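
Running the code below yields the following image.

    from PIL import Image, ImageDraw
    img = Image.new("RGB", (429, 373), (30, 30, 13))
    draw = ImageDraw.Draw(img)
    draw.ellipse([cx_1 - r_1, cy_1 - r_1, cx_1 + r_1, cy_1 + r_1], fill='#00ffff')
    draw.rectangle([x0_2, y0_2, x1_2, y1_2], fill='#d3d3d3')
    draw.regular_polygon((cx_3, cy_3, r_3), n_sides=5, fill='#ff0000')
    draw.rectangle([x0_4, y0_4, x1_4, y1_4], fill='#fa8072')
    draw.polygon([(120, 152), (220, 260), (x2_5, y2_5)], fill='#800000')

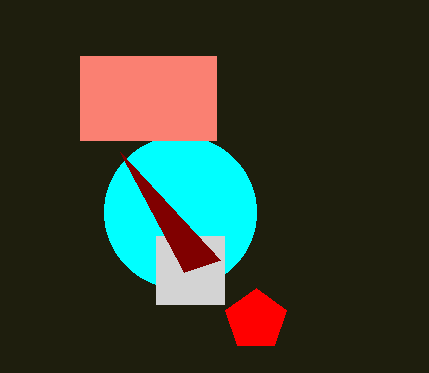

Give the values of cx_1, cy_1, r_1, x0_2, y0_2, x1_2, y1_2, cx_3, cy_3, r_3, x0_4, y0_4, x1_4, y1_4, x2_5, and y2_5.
cx_1 = 180; cy_1 = 212; r_1 = 76; x0_2 = 156; y0_2 = 236; x1_2 = 224; y1_2 = 304; cx_3 = 256; cy_3 = 320; r_3 = 32; x0_4 = 80; y0_4 = 56; x1_4 = 216; y1_4 = 140; x2_5 = 184; y2_5 = 272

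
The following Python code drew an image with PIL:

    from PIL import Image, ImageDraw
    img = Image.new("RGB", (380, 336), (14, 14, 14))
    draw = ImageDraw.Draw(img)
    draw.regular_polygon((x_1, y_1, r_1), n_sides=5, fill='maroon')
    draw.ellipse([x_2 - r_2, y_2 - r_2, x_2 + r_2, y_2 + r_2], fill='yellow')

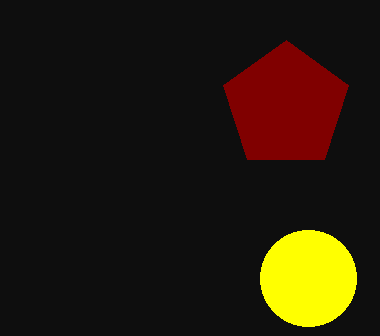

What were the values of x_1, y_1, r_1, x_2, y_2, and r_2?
x_1 = 286; y_1 = 106; r_1 = 66; x_2 = 308; y_2 = 278; r_2 = 48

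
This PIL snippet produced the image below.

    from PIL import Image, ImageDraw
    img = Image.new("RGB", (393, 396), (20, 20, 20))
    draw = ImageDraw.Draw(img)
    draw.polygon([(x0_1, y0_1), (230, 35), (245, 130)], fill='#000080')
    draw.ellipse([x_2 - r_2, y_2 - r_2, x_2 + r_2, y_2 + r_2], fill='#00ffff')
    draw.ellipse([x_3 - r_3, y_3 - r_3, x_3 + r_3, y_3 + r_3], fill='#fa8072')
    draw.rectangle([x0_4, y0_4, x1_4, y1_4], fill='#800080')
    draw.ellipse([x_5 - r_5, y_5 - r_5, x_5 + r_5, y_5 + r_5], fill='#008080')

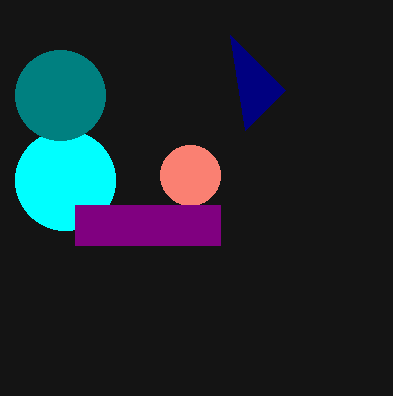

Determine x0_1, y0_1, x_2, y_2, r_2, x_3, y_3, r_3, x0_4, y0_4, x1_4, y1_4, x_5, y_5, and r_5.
x0_1 = 285
y0_1 = 90
x_2 = 65
y_2 = 180
r_2 = 50
x_3 = 190
y_3 = 175
r_3 = 30
x0_4 = 75
y0_4 = 205
x1_4 = 220
y1_4 = 245
x_5 = 60
y_5 = 95
r_5 = 45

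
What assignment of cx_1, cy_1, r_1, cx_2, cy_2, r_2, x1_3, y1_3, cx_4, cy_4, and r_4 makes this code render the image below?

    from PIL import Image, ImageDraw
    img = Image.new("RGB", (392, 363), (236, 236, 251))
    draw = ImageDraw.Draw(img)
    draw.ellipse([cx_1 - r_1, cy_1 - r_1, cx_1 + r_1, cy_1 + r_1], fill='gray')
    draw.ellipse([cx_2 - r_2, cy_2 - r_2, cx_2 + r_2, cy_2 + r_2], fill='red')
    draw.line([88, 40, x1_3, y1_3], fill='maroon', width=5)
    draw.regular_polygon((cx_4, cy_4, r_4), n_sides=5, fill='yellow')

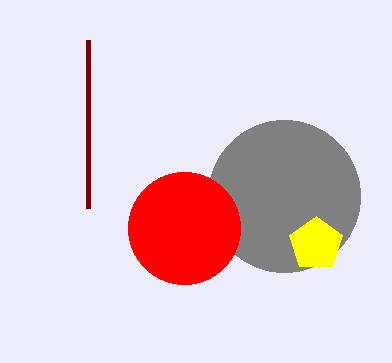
cx_1 = 284; cy_1 = 196; r_1 = 76; cx_2 = 184; cy_2 = 228; r_2 = 56; x1_3 = 88; y1_3 = 208; cx_4 = 316; cy_4 = 244; r_4 = 28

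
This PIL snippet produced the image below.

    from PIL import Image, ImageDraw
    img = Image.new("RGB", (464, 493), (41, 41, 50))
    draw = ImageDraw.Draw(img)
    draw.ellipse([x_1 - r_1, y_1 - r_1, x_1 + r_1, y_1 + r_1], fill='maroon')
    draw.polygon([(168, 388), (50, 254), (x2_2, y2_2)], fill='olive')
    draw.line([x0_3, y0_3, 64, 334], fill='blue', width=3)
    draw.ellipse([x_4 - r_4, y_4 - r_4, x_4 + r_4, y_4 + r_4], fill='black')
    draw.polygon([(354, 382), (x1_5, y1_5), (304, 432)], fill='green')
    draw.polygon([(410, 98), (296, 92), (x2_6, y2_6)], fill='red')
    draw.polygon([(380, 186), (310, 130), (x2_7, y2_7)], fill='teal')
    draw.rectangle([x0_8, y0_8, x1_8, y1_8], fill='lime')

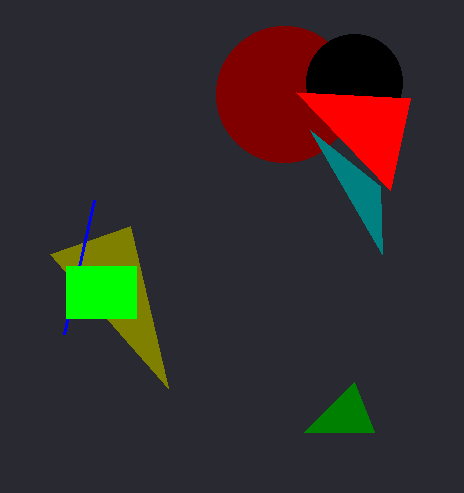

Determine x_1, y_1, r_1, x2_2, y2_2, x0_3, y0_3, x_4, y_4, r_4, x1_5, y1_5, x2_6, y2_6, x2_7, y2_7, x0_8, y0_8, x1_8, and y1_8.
x_1 = 284
y_1 = 94
r_1 = 68
x2_2 = 130
y2_2 = 226
x0_3 = 94
y0_3 = 200
x_4 = 354
y_4 = 82
r_4 = 48
x1_5 = 374
y1_5 = 432
x2_6 = 390
y2_6 = 190
x2_7 = 382
y2_7 = 254
x0_8 = 66
y0_8 = 266
x1_8 = 136
y1_8 = 318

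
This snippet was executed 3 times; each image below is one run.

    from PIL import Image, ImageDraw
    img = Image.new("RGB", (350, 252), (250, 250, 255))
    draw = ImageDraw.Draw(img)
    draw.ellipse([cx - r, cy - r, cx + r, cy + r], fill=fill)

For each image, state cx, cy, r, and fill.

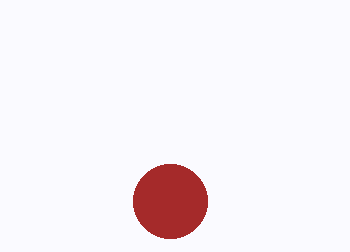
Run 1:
cx = 170, cy = 201, r = 37, fill = 'brown'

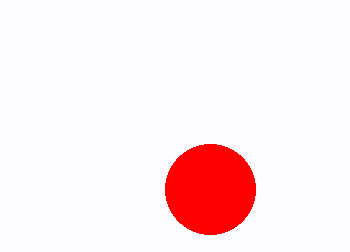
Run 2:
cx = 210
cy = 189
r = 45
fill = 'red'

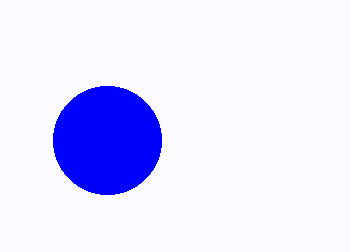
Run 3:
cx = 107
cy = 140
r = 54
fill = 'blue'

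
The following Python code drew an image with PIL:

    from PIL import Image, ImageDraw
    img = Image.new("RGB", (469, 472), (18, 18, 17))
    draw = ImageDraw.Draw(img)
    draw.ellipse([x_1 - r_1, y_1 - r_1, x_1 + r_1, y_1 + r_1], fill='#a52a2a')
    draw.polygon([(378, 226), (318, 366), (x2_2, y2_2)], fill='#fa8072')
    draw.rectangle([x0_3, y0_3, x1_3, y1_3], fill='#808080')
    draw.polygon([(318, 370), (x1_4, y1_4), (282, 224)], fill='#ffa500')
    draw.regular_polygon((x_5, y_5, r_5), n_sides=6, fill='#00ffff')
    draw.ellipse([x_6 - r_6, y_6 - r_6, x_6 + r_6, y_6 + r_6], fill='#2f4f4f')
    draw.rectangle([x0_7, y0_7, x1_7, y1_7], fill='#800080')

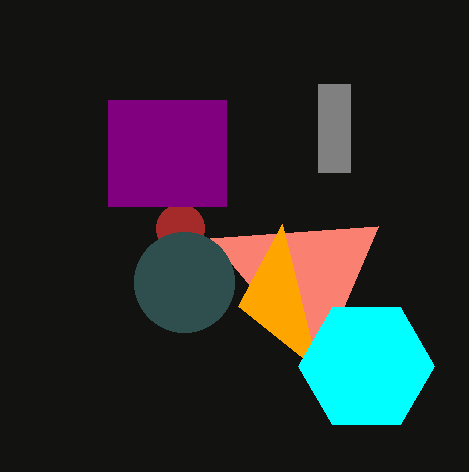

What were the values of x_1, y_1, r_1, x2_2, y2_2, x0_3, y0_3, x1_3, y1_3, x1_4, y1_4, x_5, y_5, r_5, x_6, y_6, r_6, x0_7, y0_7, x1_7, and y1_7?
x_1 = 180; y_1 = 228; r_1 = 24; x2_2 = 210; y2_2 = 238; x0_3 = 318; y0_3 = 84; x1_3 = 350; y1_3 = 172; x1_4 = 238; y1_4 = 306; x_5 = 366; y_5 = 366; r_5 = 68; x_6 = 184; y_6 = 282; r_6 = 50; x0_7 = 108; y0_7 = 100; x1_7 = 226; y1_7 = 206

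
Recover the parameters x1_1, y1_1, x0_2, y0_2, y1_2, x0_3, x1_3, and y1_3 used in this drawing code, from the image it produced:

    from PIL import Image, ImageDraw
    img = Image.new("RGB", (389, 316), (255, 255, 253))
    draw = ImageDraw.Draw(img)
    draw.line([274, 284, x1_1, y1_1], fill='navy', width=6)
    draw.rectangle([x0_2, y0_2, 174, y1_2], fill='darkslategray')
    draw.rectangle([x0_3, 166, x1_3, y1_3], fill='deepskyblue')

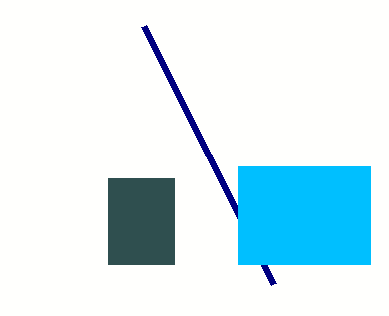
x1_1 = 144, y1_1 = 26, x0_2 = 108, y0_2 = 178, y1_2 = 264, x0_3 = 238, x1_3 = 370, y1_3 = 264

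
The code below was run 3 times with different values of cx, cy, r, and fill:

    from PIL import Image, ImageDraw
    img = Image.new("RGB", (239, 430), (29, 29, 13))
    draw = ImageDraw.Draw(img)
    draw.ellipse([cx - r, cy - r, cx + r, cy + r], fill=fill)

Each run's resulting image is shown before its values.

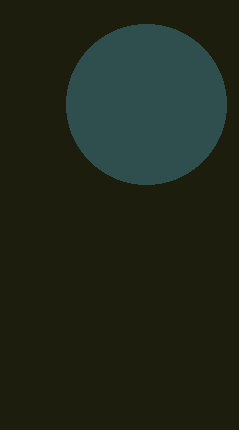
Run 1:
cx = 146; cy = 104; r = 80; fill = 'darkslategray'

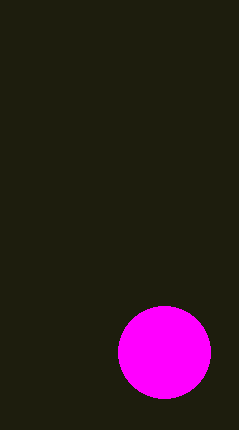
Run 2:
cx = 164
cy = 352
r = 46
fill = 'magenta'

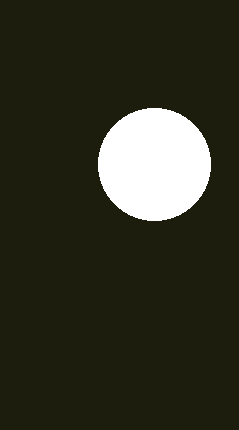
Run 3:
cx = 154; cy = 164; r = 56; fill = 'white'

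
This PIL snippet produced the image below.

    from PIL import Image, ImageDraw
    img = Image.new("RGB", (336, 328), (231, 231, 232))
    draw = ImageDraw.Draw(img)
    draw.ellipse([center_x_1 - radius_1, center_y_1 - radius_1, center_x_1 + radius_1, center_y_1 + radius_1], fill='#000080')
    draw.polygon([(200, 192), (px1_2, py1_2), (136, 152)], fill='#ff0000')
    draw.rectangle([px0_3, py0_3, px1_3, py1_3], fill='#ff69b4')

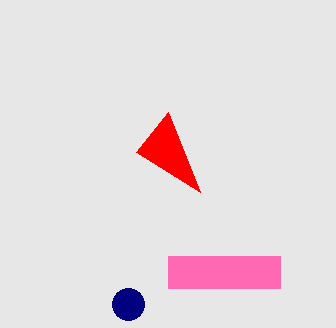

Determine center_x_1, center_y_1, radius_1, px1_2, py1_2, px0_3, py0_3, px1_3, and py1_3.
center_x_1 = 128
center_y_1 = 304
radius_1 = 16
px1_2 = 168
py1_2 = 112
px0_3 = 168
py0_3 = 256
px1_3 = 280
py1_3 = 288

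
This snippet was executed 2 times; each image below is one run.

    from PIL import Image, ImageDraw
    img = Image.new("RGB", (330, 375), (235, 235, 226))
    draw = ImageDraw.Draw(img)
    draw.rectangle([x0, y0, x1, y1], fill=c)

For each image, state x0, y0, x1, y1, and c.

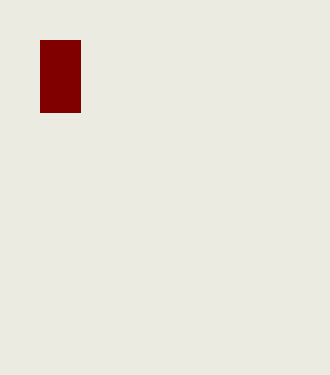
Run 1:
x0 = 40; y0 = 40; x1 = 80; y1 = 112; c = 'maroon'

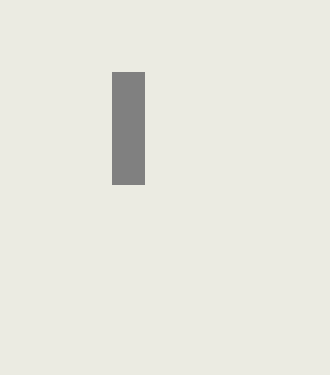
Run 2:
x0 = 112
y0 = 72
x1 = 144
y1 = 184
c = 'gray'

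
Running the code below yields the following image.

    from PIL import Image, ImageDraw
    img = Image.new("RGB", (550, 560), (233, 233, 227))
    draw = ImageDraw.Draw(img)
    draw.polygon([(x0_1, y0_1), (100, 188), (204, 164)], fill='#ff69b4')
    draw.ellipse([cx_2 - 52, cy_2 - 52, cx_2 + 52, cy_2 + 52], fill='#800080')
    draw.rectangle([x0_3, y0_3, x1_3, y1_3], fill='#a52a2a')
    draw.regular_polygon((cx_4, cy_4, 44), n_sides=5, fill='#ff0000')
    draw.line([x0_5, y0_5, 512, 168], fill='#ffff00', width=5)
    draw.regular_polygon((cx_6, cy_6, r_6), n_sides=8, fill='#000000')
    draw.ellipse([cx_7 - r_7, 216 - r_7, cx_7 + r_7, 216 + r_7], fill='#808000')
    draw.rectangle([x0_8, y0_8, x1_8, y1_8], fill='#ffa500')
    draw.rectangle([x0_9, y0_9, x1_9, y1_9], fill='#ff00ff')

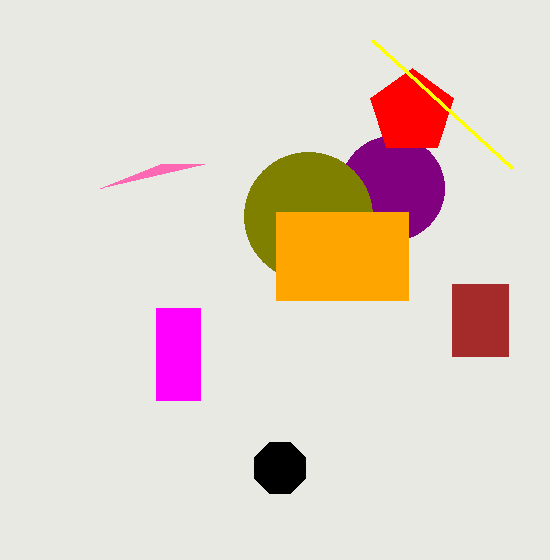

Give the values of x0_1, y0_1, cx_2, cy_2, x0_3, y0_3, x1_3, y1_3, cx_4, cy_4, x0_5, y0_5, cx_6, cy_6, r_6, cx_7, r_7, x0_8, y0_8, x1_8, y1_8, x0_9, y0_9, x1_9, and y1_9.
x0_1 = 160; y0_1 = 164; cx_2 = 392; cy_2 = 188; x0_3 = 452; y0_3 = 284; x1_3 = 508; y1_3 = 356; cx_4 = 412; cy_4 = 112; x0_5 = 372; y0_5 = 40; cx_6 = 280; cy_6 = 468; r_6 = 28; cx_7 = 308; r_7 = 64; x0_8 = 276; y0_8 = 212; x1_8 = 408; y1_8 = 300; x0_9 = 156; y0_9 = 308; x1_9 = 200; y1_9 = 400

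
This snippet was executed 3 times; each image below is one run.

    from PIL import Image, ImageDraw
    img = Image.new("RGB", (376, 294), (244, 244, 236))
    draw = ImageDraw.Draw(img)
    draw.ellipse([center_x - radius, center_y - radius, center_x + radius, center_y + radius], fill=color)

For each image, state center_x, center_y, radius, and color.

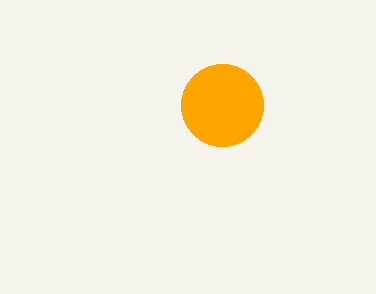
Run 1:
center_x = 222; center_y = 105; radius = 41; color = 'orange'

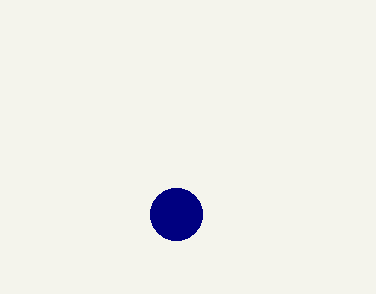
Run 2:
center_x = 176
center_y = 214
radius = 26
color = 'navy'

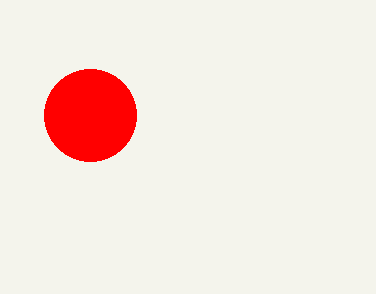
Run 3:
center_x = 90; center_y = 115; radius = 46; color = 'red'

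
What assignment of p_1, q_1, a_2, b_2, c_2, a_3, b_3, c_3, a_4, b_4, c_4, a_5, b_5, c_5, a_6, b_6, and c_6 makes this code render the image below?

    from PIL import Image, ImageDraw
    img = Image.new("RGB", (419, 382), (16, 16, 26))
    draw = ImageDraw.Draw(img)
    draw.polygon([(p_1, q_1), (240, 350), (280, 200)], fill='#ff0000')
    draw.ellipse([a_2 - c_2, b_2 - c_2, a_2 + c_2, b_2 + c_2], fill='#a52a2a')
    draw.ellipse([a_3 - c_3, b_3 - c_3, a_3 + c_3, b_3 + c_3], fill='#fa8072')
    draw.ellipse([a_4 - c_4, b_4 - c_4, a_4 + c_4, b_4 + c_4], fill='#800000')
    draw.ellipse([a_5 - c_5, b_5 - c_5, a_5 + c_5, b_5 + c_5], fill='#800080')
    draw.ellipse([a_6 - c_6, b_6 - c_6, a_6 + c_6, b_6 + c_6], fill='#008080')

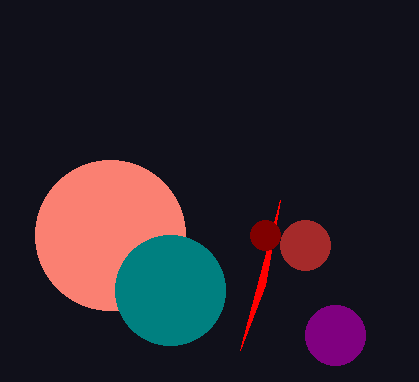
p_1 = 265; q_1 = 285; a_2 = 305; b_2 = 245; c_2 = 25; a_3 = 110; b_3 = 235; c_3 = 75; a_4 = 265; b_4 = 235; c_4 = 15; a_5 = 335; b_5 = 335; c_5 = 30; a_6 = 170; b_6 = 290; c_6 = 55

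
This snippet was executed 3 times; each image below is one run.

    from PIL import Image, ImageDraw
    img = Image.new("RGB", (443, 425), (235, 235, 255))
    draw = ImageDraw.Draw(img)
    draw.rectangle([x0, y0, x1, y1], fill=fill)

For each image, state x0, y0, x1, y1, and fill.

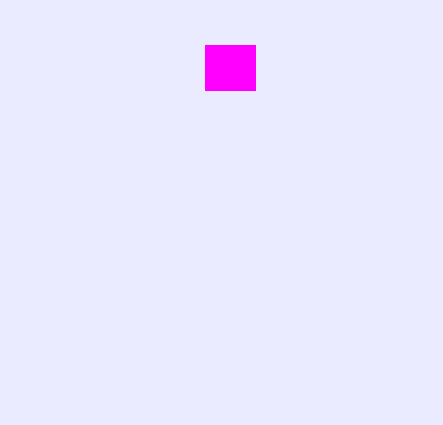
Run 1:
x0 = 205
y0 = 45
x1 = 255
y1 = 90
fill = 'magenta'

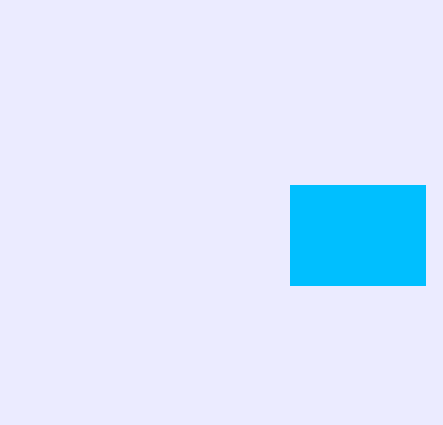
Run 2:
x0 = 290; y0 = 185; x1 = 425; y1 = 285; fill = 'deepskyblue'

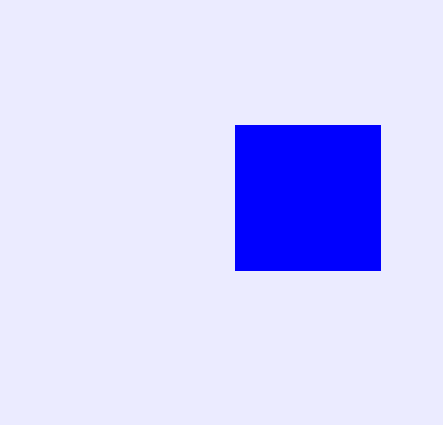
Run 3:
x0 = 235
y0 = 125
x1 = 380
y1 = 270
fill = 'blue'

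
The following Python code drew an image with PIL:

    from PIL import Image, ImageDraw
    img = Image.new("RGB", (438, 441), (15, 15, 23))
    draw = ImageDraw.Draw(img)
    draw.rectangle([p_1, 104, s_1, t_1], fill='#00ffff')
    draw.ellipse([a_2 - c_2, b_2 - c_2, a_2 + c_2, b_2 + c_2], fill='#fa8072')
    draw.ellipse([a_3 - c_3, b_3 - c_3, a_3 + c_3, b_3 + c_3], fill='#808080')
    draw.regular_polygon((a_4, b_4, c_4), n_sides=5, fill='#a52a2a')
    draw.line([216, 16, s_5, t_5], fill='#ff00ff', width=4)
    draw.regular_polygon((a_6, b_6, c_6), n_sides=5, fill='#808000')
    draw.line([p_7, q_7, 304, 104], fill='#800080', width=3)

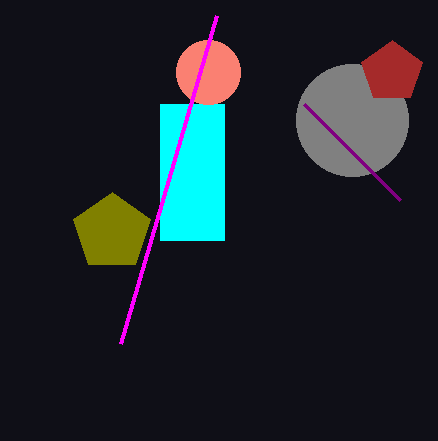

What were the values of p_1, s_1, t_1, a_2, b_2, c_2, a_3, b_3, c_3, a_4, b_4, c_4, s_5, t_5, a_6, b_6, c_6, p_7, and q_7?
p_1 = 160
s_1 = 224
t_1 = 240
a_2 = 208
b_2 = 72
c_2 = 32
a_3 = 352
b_3 = 120
c_3 = 56
a_4 = 392
b_4 = 72
c_4 = 32
s_5 = 120
t_5 = 344
a_6 = 112
b_6 = 232
c_6 = 40
p_7 = 400
q_7 = 200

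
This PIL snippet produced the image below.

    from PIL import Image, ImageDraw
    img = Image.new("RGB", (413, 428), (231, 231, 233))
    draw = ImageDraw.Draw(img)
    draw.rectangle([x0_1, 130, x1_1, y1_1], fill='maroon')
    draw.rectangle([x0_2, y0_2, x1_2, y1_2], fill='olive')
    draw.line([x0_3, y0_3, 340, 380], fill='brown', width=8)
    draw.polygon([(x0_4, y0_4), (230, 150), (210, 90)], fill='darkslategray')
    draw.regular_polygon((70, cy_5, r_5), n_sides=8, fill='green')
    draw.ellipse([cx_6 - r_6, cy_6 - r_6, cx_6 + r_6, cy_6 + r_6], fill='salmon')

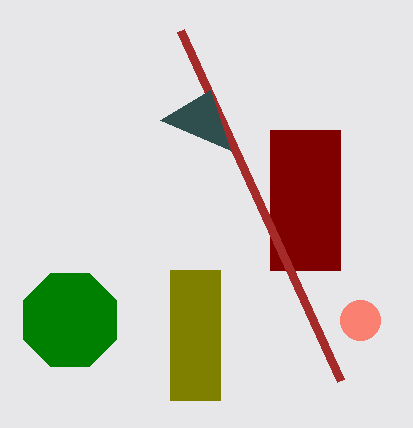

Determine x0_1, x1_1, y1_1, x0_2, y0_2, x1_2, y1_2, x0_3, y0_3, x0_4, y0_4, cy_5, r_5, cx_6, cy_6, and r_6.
x0_1 = 270
x1_1 = 340
y1_1 = 270
x0_2 = 170
y0_2 = 270
x1_2 = 220
y1_2 = 400
x0_3 = 180
y0_3 = 30
x0_4 = 160
y0_4 = 120
cy_5 = 320
r_5 = 50
cx_6 = 360
cy_6 = 320
r_6 = 20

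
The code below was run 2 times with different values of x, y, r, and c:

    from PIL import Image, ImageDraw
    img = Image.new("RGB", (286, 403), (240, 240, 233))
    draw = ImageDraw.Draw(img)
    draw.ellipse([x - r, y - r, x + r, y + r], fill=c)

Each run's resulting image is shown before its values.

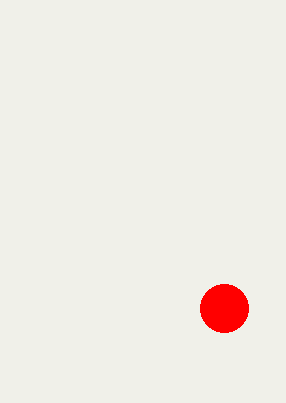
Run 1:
x = 224; y = 308; r = 24; c = 'red'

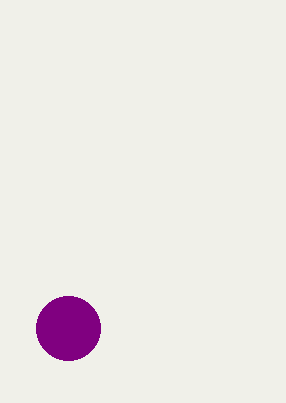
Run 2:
x = 68
y = 328
r = 32
c = 'purple'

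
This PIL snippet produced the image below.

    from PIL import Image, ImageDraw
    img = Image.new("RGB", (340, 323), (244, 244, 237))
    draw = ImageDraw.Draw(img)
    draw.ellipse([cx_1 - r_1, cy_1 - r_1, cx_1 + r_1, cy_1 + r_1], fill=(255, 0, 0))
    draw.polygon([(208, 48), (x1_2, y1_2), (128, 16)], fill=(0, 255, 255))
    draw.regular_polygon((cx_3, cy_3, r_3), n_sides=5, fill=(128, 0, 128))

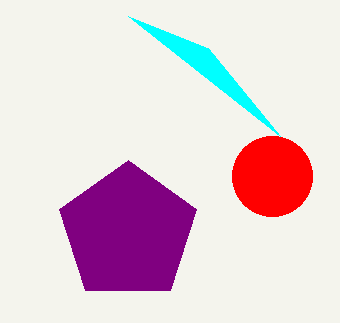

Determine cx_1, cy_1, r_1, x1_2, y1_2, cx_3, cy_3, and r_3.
cx_1 = 272, cy_1 = 176, r_1 = 40, x1_2 = 280, y1_2 = 136, cx_3 = 128, cy_3 = 232, r_3 = 72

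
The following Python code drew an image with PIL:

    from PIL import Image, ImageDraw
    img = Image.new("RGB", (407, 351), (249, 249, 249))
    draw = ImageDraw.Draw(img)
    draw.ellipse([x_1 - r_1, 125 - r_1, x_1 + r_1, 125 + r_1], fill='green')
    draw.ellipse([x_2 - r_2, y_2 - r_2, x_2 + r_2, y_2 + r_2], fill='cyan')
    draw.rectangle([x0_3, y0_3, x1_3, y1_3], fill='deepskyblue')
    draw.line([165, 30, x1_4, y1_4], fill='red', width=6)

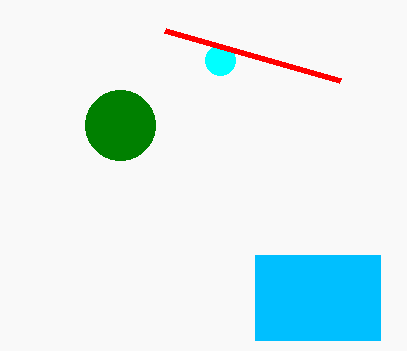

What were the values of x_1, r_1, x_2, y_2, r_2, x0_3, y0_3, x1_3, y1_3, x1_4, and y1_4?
x_1 = 120; r_1 = 35; x_2 = 220; y_2 = 60; r_2 = 15; x0_3 = 255; y0_3 = 255; x1_3 = 380; y1_3 = 340; x1_4 = 340; y1_4 = 80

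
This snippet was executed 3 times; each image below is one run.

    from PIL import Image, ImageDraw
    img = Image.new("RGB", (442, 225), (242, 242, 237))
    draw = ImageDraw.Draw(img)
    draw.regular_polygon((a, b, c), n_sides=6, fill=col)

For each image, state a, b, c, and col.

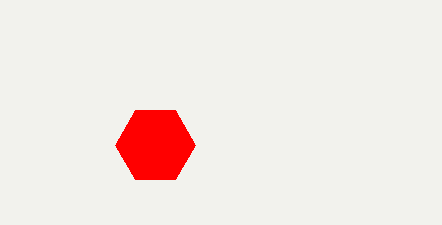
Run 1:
a = 155, b = 145, c = 40, col = 'red'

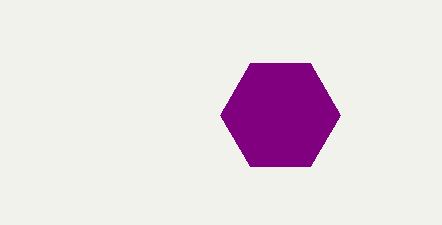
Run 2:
a = 280; b = 115; c = 60; col = 'purple'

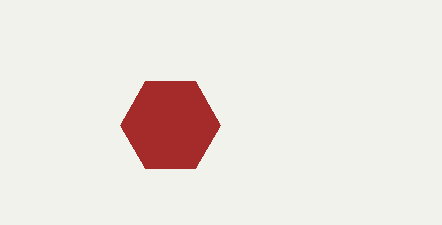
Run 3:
a = 170, b = 125, c = 50, col = 'brown'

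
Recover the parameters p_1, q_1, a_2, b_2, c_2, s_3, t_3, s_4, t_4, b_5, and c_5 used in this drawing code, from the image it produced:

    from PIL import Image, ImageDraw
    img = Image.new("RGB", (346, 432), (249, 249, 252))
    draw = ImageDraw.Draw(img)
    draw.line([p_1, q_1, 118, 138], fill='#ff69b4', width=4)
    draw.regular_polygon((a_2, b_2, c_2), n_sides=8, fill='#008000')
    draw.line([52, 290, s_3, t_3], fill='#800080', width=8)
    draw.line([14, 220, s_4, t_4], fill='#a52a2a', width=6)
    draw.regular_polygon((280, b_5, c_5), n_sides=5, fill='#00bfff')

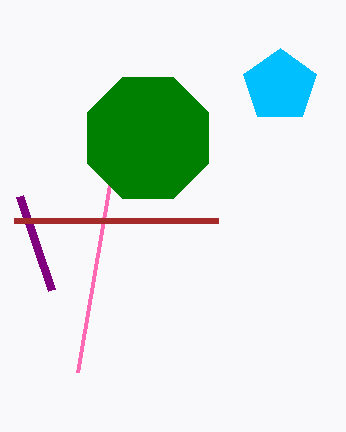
p_1 = 78
q_1 = 372
a_2 = 148
b_2 = 138
c_2 = 66
s_3 = 20
t_3 = 196
s_4 = 218
t_4 = 220
b_5 = 86
c_5 = 38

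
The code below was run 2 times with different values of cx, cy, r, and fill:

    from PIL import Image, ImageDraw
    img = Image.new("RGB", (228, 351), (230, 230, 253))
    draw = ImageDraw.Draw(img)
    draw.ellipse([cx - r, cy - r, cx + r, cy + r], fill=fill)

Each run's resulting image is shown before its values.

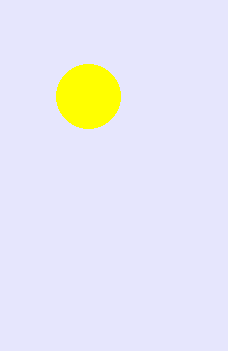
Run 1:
cx = 88
cy = 96
r = 32
fill = 'yellow'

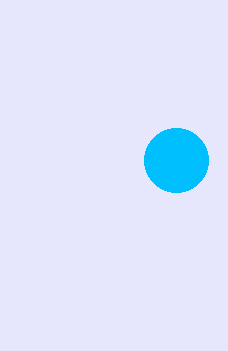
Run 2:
cx = 176, cy = 160, r = 32, fill = 'deepskyblue'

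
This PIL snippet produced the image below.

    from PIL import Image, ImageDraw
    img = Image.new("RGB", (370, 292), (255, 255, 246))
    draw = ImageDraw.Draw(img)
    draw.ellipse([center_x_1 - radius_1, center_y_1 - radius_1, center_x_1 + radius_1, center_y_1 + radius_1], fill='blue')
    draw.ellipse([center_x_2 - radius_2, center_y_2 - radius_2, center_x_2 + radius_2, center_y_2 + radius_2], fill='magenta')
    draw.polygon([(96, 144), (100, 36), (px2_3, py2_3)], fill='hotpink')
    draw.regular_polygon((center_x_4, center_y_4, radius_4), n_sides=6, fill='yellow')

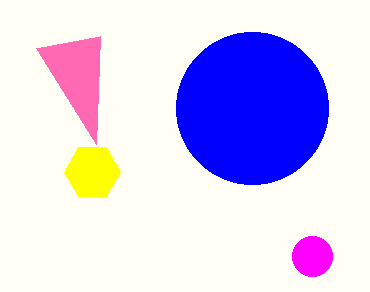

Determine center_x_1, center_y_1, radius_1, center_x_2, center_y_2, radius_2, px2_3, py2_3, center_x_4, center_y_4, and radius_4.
center_x_1 = 252, center_y_1 = 108, radius_1 = 76, center_x_2 = 312, center_y_2 = 256, radius_2 = 20, px2_3 = 36, py2_3 = 48, center_x_4 = 92, center_y_4 = 172, radius_4 = 28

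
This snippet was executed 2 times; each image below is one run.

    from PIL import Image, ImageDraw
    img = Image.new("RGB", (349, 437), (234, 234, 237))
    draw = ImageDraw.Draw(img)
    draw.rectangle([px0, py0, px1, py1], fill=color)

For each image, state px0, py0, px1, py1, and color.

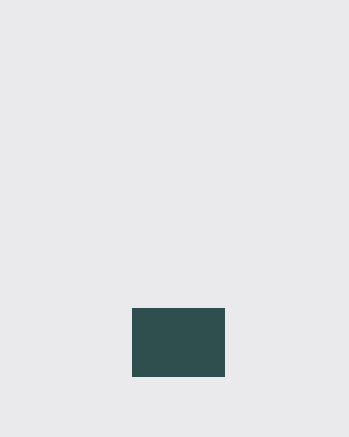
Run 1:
px0 = 132; py0 = 308; px1 = 224; py1 = 376; color = 'darkslategray'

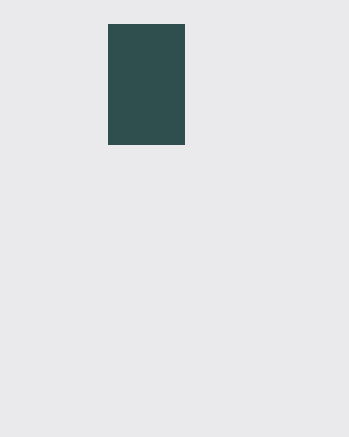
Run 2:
px0 = 108; py0 = 24; px1 = 184; py1 = 144; color = 'darkslategray'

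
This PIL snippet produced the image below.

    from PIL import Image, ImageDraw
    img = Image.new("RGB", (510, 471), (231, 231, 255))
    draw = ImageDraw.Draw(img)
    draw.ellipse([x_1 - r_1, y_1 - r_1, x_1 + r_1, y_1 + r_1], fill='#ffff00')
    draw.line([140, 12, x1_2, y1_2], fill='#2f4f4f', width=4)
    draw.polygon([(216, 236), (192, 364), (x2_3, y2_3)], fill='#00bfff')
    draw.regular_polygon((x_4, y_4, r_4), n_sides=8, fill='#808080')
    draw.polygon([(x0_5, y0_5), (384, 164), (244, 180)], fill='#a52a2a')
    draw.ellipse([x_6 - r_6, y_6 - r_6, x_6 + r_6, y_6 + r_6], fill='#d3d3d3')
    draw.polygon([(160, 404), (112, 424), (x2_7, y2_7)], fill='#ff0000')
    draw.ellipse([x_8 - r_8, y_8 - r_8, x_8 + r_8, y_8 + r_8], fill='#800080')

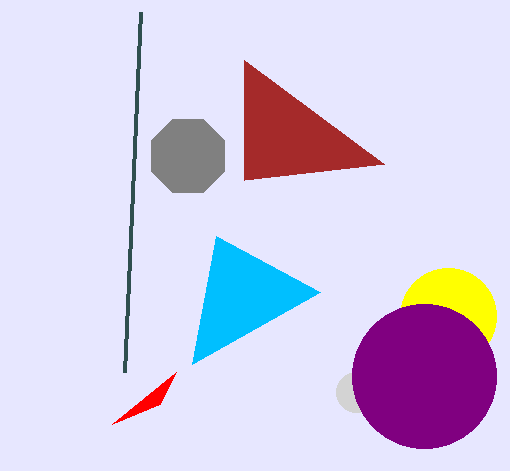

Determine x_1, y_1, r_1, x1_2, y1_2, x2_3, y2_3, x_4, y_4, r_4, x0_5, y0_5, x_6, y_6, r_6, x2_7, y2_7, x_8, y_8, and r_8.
x_1 = 448
y_1 = 316
r_1 = 48
x1_2 = 124
y1_2 = 372
x2_3 = 320
y2_3 = 292
x_4 = 188
y_4 = 156
r_4 = 40
x0_5 = 244
y0_5 = 60
x_6 = 356
y_6 = 392
r_6 = 20
x2_7 = 176
y2_7 = 372
x_8 = 424
y_8 = 376
r_8 = 72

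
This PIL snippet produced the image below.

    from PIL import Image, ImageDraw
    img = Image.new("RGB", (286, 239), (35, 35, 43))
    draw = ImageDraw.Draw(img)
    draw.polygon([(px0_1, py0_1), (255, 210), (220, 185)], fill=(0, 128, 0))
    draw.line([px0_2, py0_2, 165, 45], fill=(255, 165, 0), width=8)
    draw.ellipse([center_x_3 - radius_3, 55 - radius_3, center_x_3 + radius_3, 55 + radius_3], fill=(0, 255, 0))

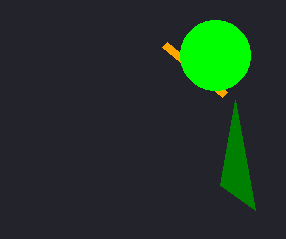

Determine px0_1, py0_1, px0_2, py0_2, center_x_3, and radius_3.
px0_1 = 235
py0_1 = 100
px0_2 = 225
py0_2 = 95
center_x_3 = 215
radius_3 = 35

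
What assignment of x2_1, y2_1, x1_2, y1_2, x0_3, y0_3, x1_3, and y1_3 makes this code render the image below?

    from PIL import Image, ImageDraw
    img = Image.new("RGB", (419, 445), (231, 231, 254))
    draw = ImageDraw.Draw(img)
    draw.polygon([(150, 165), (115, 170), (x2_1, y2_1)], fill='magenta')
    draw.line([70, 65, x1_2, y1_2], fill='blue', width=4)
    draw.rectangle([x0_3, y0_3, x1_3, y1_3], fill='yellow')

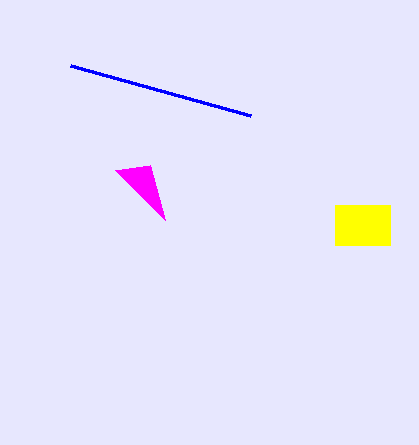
x2_1 = 165, y2_1 = 220, x1_2 = 250, y1_2 = 115, x0_3 = 335, y0_3 = 205, x1_3 = 390, y1_3 = 245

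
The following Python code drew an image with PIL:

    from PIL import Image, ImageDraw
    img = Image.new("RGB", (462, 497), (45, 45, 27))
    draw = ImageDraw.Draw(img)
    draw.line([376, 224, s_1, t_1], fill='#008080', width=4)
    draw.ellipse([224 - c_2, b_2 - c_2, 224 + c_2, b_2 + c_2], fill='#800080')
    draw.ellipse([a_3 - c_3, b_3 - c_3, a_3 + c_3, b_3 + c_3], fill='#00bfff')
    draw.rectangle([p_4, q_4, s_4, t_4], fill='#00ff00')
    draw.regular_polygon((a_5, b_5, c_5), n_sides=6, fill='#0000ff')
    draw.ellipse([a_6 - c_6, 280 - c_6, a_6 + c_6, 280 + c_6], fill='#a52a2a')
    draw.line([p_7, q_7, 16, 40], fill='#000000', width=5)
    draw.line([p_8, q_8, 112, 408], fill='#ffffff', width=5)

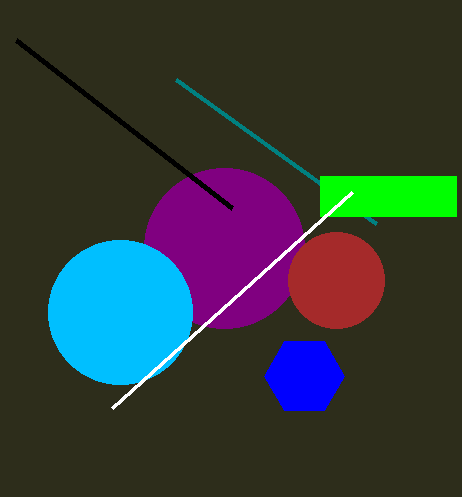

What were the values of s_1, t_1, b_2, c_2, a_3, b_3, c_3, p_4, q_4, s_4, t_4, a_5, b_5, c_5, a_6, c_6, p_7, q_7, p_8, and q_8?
s_1 = 176
t_1 = 80
b_2 = 248
c_2 = 80
a_3 = 120
b_3 = 312
c_3 = 72
p_4 = 320
q_4 = 176
s_4 = 456
t_4 = 216
a_5 = 304
b_5 = 376
c_5 = 40
a_6 = 336
c_6 = 48
p_7 = 232
q_7 = 208
p_8 = 352
q_8 = 192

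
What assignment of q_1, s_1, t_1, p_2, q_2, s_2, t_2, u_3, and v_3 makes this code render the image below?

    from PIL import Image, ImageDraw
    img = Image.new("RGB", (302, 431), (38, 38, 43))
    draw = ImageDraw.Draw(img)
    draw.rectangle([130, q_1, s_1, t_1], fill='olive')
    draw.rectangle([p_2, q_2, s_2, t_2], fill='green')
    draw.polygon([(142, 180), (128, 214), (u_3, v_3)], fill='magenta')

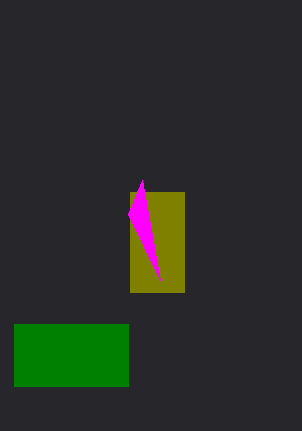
q_1 = 192, s_1 = 184, t_1 = 292, p_2 = 14, q_2 = 324, s_2 = 128, t_2 = 386, u_3 = 160, v_3 = 280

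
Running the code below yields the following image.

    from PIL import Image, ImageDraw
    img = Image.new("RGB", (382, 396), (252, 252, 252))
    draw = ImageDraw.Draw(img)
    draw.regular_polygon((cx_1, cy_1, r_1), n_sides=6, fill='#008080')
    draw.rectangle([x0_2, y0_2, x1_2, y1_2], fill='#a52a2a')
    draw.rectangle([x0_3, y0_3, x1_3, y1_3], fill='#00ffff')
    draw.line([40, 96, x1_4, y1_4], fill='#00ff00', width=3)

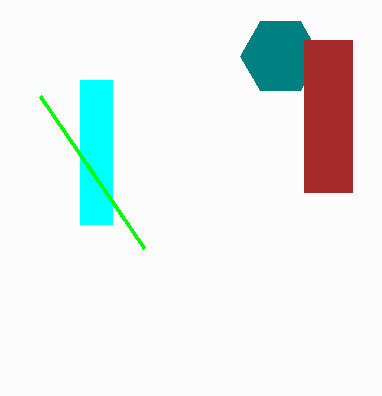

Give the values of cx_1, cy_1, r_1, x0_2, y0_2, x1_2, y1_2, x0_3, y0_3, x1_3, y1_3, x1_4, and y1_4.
cx_1 = 280, cy_1 = 56, r_1 = 40, x0_2 = 304, y0_2 = 40, x1_2 = 352, y1_2 = 192, x0_3 = 80, y0_3 = 80, x1_3 = 112, y1_3 = 224, x1_4 = 144, y1_4 = 248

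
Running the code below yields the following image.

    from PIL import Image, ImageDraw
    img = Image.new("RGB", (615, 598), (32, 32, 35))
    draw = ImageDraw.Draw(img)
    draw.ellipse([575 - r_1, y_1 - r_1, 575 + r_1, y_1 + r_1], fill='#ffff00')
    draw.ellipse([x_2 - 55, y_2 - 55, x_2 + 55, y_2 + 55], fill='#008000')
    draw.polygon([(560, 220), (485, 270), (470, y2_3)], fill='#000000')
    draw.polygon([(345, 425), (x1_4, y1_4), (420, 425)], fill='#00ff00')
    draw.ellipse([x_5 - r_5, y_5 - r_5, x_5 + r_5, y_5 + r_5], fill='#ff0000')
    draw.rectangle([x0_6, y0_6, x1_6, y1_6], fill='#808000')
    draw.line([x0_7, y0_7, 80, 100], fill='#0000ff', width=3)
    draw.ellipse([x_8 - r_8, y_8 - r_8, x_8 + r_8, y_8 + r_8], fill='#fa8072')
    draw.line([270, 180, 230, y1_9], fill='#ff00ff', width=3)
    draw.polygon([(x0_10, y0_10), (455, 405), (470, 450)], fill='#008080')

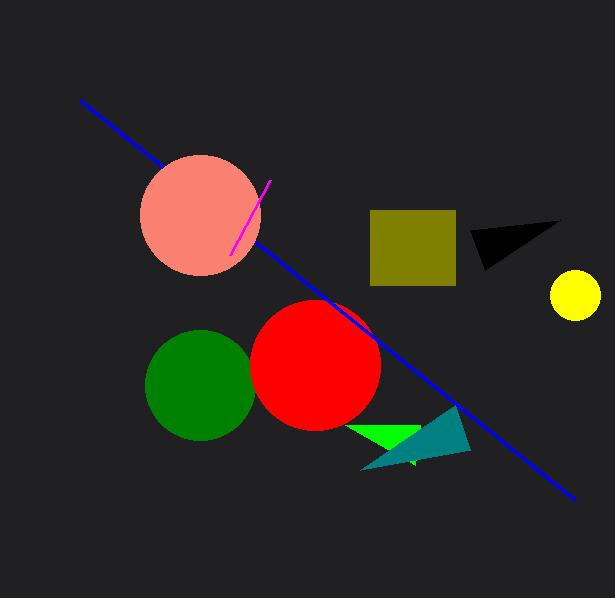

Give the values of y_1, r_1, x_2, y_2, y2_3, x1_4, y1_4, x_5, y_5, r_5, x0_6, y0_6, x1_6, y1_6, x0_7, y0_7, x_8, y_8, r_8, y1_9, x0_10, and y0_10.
y_1 = 295, r_1 = 25, x_2 = 200, y_2 = 385, y2_3 = 230, x1_4 = 415, y1_4 = 465, x_5 = 315, y_5 = 365, r_5 = 65, x0_6 = 370, y0_6 = 210, x1_6 = 455, y1_6 = 285, x0_7 = 575, y0_7 = 500, x_8 = 200, y_8 = 215, r_8 = 60, y1_9 = 255, x0_10 = 360, y0_10 = 470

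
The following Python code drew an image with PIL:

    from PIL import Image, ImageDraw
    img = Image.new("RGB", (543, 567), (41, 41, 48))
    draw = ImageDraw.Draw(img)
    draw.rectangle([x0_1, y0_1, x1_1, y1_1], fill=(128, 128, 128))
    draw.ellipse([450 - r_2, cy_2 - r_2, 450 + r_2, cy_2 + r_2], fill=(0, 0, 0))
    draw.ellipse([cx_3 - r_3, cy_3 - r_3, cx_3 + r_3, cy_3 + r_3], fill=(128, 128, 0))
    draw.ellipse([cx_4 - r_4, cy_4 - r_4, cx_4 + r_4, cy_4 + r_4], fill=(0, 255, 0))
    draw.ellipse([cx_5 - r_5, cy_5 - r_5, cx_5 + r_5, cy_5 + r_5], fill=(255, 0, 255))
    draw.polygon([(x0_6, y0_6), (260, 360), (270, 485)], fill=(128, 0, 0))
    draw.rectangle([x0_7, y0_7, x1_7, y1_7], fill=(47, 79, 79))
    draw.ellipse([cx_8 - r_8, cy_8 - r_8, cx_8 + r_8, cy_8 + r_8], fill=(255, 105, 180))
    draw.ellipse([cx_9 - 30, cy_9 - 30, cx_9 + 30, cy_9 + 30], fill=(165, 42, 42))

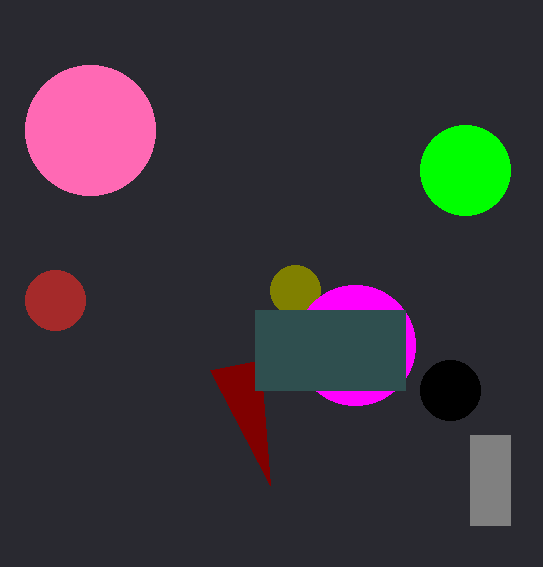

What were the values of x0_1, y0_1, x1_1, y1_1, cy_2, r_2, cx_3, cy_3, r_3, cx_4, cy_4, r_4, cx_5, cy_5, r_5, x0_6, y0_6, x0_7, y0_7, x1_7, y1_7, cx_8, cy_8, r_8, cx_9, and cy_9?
x0_1 = 470; y0_1 = 435; x1_1 = 510; y1_1 = 525; cy_2 = 390; r_2 = 30; cx_3 = 295; cy_3 = 290; r_3 = 25; cx_4 = 465; cy_4 = 170; r_4 = 45; cx_5 = 355; cy_5 = 345; r_5 = 60; x0_6 = 210; y0_6 = 370; x0_7 = 255; y0_7 = 310; x1_7 = 405; y1_7 = 390; cx_8 = 90; cy_8 = 130; r_8 = 65; cx_9 = 55; cy_9 = 300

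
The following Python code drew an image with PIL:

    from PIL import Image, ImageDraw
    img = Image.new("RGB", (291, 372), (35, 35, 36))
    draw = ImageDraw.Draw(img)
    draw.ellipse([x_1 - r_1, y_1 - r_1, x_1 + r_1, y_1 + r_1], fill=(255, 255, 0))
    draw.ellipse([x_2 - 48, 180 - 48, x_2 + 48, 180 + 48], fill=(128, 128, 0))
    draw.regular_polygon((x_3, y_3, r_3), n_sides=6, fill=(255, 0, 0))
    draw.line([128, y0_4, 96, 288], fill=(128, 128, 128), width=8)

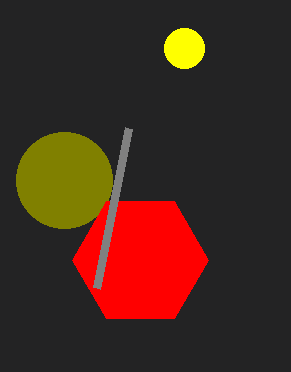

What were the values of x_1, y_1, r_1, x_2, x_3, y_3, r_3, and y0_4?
x_1 = 184, y_1 = 48, r_1 = 20, x_2 = 64, x_3 = 140, y_3 = 260, r_3 = 68, y0_4 = 128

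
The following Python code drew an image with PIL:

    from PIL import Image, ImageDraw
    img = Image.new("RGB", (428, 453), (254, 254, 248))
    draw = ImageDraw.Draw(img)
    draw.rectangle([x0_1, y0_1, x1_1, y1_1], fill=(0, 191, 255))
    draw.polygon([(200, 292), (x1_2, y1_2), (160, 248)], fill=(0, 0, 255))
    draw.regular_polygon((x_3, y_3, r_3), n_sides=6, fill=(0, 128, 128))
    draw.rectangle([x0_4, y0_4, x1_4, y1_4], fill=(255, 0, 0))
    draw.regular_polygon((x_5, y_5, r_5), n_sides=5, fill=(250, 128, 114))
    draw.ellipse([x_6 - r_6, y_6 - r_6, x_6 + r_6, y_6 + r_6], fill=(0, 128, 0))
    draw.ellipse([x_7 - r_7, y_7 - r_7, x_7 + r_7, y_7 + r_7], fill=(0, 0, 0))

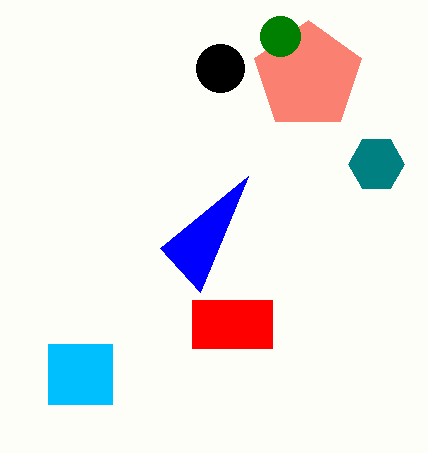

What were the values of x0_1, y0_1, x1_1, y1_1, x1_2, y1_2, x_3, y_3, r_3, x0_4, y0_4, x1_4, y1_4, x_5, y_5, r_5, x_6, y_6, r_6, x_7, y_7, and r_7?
x0_1 = 48, y0_1 = 344, x1_1 = 112, y1_1 = 404, x1_2 = 248, y1_2 = 176, x_3 = 376, y_3 = 164, r_3 = 28, x0_4 = 192, y0_4 = 300, x1_4 = 272, y1_4 = 348, x_5 = 308, y_5 = 76, r_5 = 56, x_6 = 280, y_6 = 36, r_6 = 20, x_7 = 220, y_7 = 68, r_7 = 24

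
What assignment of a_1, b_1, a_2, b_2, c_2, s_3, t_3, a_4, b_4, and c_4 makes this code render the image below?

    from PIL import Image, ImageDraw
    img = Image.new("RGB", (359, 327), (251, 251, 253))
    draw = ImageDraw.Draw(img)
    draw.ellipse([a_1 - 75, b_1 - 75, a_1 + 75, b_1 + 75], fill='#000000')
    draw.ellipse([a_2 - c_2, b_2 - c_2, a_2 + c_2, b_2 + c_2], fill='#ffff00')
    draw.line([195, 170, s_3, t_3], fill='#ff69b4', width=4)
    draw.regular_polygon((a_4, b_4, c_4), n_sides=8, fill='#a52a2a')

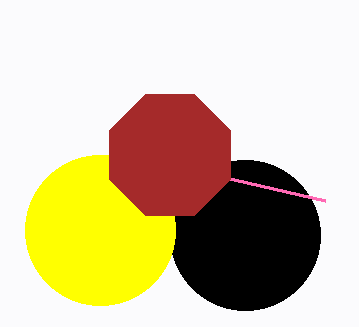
a_1 = 245, b_1 = 235, a_2 = 100, b_2 = 230, c_2 = 75, s_3 = 325, t_3 = 200, a_4 = 170, b_4 = 155, c_4 = 65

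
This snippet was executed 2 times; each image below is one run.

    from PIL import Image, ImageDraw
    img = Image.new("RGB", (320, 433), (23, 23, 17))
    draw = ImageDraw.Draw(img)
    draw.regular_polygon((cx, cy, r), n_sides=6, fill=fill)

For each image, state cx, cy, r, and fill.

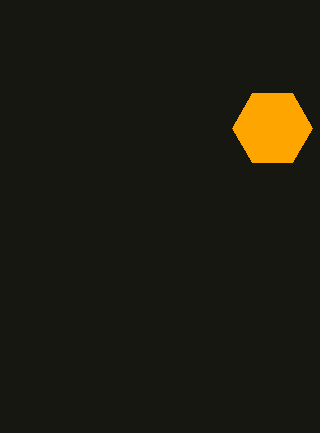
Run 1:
cx = 272, cy = 128, r = 40, fill = 'orange'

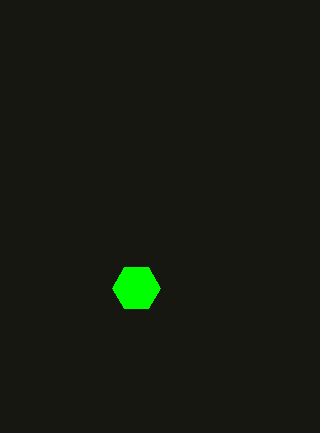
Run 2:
cx = 136; cy = 288; r = 24; fill = 'lime'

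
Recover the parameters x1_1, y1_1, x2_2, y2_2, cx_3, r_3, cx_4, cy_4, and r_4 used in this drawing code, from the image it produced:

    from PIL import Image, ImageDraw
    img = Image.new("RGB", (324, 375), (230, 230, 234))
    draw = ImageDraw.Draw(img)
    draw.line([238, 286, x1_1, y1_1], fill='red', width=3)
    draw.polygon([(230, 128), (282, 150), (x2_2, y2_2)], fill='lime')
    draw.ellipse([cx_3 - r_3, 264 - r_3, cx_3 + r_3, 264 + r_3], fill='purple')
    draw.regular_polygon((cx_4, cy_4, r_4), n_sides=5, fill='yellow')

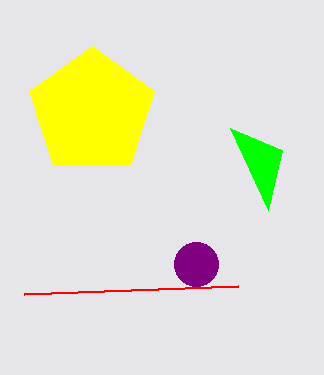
x1_1 = 24, y1_1 = 294, x2_2 = 268, y2_2 = 210, cx_3 = 196, r_3 = 22, cx_4 = 92, cy_4 = 112, r_4 = 66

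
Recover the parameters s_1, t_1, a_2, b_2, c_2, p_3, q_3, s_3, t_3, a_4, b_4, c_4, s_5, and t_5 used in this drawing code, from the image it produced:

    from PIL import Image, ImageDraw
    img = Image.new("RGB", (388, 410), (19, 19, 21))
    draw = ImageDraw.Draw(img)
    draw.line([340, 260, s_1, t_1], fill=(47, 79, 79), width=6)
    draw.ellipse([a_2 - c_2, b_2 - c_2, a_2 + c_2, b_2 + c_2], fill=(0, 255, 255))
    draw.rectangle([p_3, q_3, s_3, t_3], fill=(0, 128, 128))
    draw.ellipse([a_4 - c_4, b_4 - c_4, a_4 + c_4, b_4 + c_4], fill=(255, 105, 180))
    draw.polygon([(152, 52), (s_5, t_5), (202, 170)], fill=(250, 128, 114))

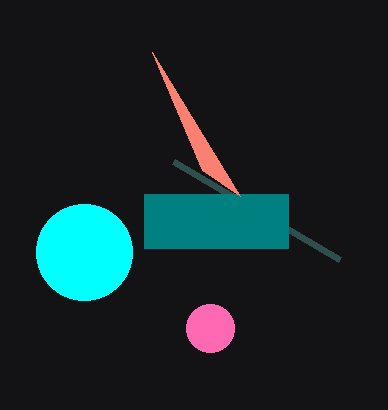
s_1 = 174; t_1 = 162; a_2 = 84; b_2 = 252; c_2 = 48; p_3 = 144; q_3 = 194; s_3 = 288; t_3 = 248; a_4 = 210; b_4 = 328; c_4 = 24; s_5 = 240; t_5 = 196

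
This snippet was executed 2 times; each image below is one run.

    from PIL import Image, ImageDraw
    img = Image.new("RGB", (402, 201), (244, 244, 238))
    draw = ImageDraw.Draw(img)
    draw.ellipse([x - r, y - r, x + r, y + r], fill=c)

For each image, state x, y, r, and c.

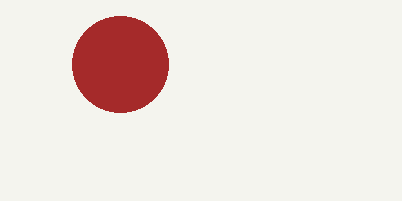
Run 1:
x = 120; y = 64; r = 48; c = 'brown'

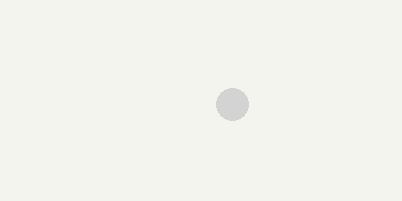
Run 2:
x = 232, y = 104, r = 16, c = 'lightgray'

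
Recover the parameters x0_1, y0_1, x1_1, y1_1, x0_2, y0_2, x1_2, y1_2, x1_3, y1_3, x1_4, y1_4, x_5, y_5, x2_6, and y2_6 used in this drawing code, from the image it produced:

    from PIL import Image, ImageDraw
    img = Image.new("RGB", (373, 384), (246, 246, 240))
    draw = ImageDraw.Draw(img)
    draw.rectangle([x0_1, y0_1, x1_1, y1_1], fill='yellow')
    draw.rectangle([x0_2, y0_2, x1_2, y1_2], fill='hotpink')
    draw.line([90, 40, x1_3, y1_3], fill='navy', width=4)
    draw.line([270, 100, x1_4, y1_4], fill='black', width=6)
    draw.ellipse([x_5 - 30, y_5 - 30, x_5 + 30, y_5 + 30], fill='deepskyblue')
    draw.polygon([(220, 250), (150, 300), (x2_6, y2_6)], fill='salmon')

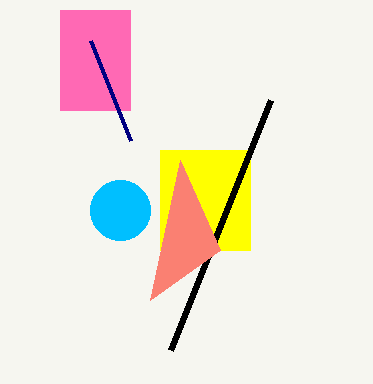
x0_1 = 160; y0_1 = 150; x1_1 = 250; y1_1 = 250; x0_2 = 60; y0_2 = 10; x1_2 = 130; y1_2 = 110; x1_3 = 130; y1_3 = 140; x1_4 = 170; y1_4 = 350; x_5 = 120; y_5 = 210; x2_6 = 180; y2_6 = 160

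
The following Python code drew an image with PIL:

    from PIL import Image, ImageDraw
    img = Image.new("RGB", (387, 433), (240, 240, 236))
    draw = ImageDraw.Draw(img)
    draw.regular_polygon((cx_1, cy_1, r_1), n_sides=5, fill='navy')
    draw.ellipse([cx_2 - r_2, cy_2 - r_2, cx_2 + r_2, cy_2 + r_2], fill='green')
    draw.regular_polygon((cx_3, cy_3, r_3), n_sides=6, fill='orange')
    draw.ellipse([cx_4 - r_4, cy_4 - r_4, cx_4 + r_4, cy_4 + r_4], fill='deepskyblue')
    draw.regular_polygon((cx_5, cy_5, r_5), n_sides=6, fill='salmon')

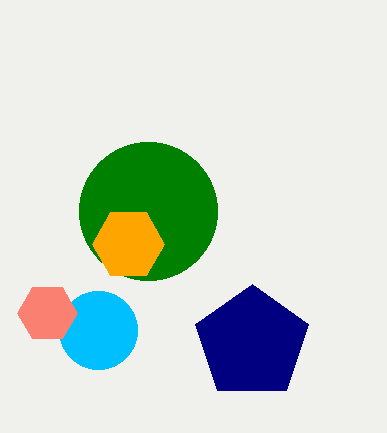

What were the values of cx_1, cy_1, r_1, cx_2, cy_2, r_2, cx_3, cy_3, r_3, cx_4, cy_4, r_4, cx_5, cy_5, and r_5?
cx_1 = 252, cy_1 = 343, r_1 = 59, cx_2 = 148, cy_2 = 211, r_2 = 69, cx_3 = 128, cy_3 = 244, r_3 = 36, cx_4 = 98, cy_4 = 330, r_4 = 39, cx_5 = 47, cy_5 = 313, r_5 = 30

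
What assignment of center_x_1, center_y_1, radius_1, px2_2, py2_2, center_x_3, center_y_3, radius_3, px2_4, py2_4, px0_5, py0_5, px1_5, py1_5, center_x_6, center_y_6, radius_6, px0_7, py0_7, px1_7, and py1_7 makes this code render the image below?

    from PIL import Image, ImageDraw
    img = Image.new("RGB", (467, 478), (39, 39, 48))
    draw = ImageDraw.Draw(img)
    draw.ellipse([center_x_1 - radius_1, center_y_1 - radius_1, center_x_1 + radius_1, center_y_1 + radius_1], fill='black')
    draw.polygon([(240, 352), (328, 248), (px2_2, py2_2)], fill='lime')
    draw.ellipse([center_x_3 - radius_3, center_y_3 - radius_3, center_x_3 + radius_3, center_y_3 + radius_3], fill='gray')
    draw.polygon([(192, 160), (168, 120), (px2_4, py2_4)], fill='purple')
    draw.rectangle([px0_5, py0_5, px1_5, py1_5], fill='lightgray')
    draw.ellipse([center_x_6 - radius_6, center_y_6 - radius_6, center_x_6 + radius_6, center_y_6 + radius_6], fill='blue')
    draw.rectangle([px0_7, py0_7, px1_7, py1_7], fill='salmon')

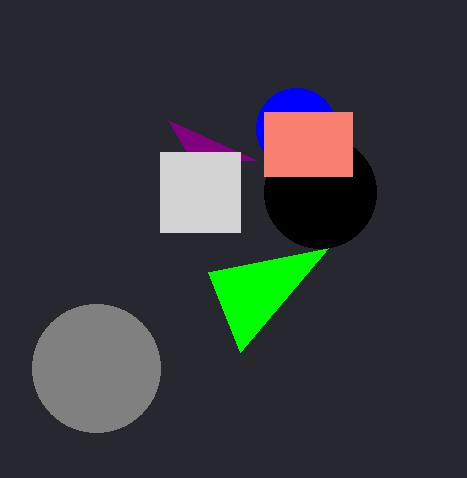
center_x_1 = 320
center_y_1 = 192
radius_1 = 56
px2_2 = 208
py2_2 = 272
center_x_3 = 96
center_y_3 = 368
radius_3 = 64
px2_4 = 256
py2_4 = 160
px0_5 = 160
py0_5 = 152
px1_5 = 240
py1_5 = 232
center_x_6 = 296
center_y_6 = 128
radius_6 = 40
px0_7 = 264
py0_7 = 112
px1_7 = 352
py1_7 = 176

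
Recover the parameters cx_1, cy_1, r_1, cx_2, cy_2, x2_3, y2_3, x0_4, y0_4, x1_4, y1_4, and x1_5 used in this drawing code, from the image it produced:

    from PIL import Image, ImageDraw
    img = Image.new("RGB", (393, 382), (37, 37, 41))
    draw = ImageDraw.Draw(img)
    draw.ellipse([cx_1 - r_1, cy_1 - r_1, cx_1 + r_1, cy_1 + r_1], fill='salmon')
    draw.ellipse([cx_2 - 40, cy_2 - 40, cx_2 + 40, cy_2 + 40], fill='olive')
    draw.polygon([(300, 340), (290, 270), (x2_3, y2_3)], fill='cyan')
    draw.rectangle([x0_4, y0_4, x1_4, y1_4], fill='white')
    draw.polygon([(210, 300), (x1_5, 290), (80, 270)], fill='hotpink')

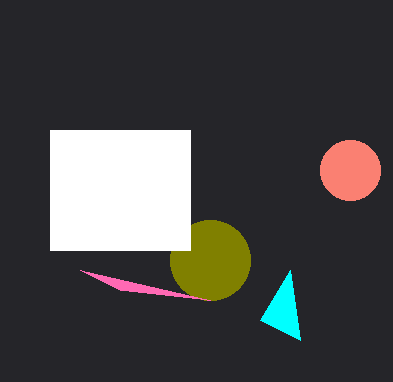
cx_1 = 350
cy_1 = 170
r_1 = 30
cx_2 = 210
cy_2 = 260
x2_3 = 260
y2_3 = 320
x0_4 = 50
y0_4 = 130
x1_4 = 190
y1_4 = 250
x1_5 = 120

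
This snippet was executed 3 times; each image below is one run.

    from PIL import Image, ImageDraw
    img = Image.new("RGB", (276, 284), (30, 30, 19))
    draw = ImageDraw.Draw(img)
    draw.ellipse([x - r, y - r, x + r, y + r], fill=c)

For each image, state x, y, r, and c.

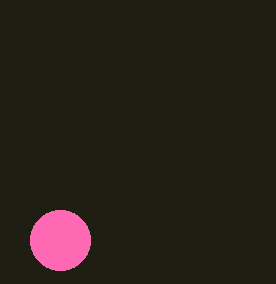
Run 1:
x = 60
y = 240
r = 30
c = 'hotpink'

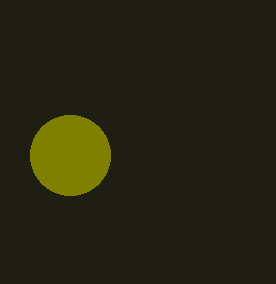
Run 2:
x = 70; y = 155; r = 40; c = 'olive'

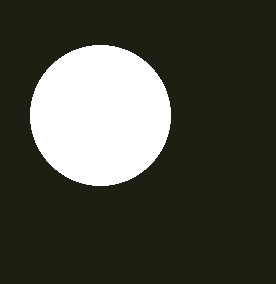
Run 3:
x = 100, y = 115, r = 70, c = 'white'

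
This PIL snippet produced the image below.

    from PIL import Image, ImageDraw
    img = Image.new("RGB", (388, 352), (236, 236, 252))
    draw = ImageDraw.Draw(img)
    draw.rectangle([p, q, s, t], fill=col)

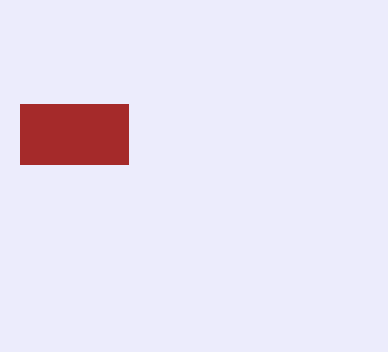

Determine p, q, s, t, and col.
p = 20, q = 104, s = 128, t = 164, col = 'brown'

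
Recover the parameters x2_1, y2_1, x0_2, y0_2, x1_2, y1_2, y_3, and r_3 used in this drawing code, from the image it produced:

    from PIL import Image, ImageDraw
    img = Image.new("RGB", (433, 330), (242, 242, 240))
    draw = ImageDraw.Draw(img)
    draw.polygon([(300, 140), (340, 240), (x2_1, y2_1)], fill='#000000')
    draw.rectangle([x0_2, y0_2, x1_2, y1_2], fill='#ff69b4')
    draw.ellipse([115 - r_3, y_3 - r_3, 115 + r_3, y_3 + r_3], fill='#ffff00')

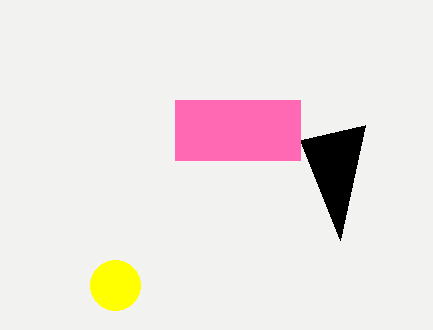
x2_1 = 365, y2_1 = 125, x0_2 = 175, y0_2 = 100, x1_2 = 300, y1_2 = 160, y_3 = 285, r_3 = 25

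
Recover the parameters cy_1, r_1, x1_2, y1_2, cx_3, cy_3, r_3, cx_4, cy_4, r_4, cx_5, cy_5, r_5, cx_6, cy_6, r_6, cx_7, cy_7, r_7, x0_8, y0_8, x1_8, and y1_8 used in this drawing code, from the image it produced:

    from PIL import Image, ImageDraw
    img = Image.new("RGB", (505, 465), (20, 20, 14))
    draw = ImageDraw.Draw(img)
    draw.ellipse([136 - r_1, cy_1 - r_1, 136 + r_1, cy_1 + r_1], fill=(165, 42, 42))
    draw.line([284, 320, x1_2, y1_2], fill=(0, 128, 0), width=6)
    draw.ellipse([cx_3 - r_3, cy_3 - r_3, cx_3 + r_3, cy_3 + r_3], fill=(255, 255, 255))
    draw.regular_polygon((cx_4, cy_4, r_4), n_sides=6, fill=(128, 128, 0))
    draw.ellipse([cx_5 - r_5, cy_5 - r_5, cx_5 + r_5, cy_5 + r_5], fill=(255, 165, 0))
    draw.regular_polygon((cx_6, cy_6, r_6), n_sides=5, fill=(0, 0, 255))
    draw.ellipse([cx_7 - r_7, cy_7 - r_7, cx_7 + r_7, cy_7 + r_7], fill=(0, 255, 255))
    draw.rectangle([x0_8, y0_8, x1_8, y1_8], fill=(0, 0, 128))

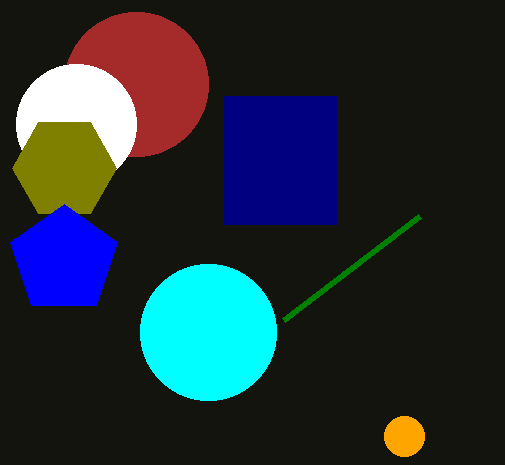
cy_1 = 84
r_1 = 72
x1_2 = 420
y1_2 = 216
cx_3 = 76
cy_3 = 124
r_3 = 60
cx_4 = 64
cy_4 = 168
r_4 = 52
cx_5 = 404
cy_5 = 436
r_5 = 20
cx_6 = 64
cy_6 = 260
r_6 = 56
cx_7 = 208
cy_7 = 332
r_7 = 68
x0_8 = 224
y0_8 = 96
x1_8 = 336
y1_8 = 224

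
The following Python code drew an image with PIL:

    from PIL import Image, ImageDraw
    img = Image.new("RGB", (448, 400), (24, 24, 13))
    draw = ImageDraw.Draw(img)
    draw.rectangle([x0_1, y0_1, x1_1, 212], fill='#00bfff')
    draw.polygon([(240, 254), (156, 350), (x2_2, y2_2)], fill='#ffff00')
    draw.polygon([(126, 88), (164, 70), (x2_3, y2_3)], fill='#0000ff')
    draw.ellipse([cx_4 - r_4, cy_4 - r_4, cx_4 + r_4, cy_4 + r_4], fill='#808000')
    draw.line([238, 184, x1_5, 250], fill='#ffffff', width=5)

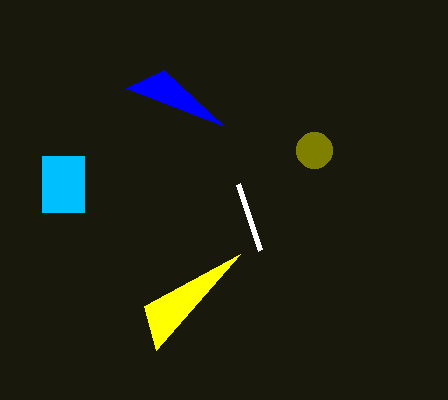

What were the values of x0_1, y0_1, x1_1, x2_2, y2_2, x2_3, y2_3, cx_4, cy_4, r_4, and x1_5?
x0_1 = 42; y0_1 = 156; x1_1 = 84; x2_2 = 144; y2_2 = 306; x2_3 = 224; y2_3 = 126; cx_4 = 314; cy_4 = 150; r_4 = 18; x1_5 = 260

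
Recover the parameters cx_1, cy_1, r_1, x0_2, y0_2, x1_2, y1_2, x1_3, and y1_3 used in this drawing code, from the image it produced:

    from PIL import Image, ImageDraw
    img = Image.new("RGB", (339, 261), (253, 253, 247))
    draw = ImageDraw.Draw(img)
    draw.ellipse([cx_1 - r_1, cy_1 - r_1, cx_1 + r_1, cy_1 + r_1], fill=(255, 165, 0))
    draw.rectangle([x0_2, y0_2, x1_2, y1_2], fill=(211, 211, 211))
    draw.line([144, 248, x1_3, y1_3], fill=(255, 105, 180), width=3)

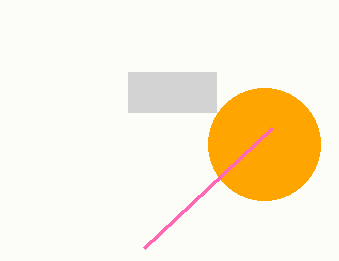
cx_1 = 264
cy_1 = 144
r_1 = 56
x0_2 = 128
y0_2 = 72
x1_2 = 216
y1_2 = 112
x1_3 = 272
y1_3 = 128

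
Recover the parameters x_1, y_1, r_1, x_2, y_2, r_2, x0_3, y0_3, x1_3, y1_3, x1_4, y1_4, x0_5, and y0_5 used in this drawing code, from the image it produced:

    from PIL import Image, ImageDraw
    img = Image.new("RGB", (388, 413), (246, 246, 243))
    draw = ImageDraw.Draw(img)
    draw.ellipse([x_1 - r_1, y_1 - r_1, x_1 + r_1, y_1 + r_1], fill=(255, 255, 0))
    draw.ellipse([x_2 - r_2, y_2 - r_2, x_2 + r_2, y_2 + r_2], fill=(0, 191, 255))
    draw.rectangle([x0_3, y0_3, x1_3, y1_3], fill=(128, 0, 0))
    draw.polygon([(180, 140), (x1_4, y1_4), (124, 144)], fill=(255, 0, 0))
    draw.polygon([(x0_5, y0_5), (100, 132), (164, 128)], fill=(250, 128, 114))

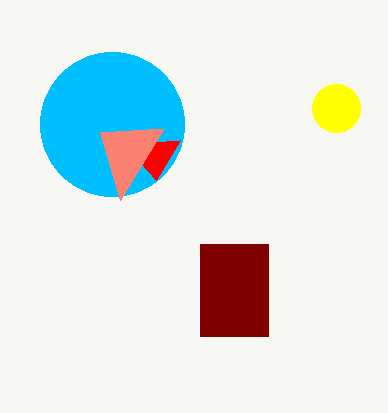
x_1 = 336; y_1 = 108; r_1 = 24; x_2 = 112; y_2 = 124; r_2 = 72; x0_3 = 200; y0_3 = 244; x1_3 = 268; y1_3 = 336; x1_4 = 156; y1_4 = 180; x0_5 = 120; y0_5 = 200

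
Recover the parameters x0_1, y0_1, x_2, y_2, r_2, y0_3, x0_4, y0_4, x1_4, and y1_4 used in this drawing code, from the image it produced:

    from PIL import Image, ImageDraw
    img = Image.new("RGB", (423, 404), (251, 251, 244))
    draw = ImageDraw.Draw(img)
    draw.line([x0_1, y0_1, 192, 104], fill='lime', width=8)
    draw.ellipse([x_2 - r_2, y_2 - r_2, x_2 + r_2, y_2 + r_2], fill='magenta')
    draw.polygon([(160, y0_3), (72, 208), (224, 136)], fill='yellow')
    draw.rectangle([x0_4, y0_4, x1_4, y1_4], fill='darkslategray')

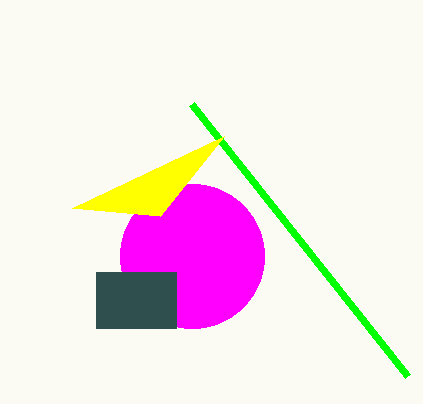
x0_1 = 408, y0_1 = 376, x_2 = 192, y_2 = 256, r_2 = 72, y0_3 = 216, x0_4 = 96, y0_4 = 272, x1_4 = 176, y1_4 = 328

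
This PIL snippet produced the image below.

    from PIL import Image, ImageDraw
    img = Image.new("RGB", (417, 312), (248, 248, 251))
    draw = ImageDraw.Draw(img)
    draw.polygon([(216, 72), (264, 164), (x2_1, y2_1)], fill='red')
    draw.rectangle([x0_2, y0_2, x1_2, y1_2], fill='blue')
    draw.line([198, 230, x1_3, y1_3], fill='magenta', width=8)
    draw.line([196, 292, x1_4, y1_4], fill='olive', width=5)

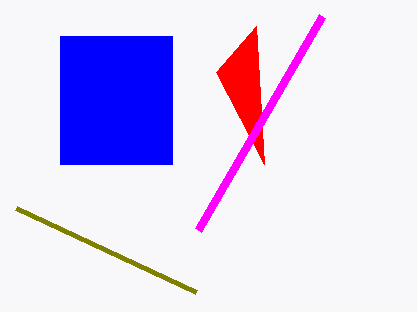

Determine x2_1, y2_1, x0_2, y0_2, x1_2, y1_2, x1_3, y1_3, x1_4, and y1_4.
x2_1 = 256, y2_1 = 26, x0_2 = 60, y0_2 = 36, x1_2 = 172, y1_2 = 164, x1_3 = 322, y1_3 = 16, x1_4 = 16, y1_4 = 208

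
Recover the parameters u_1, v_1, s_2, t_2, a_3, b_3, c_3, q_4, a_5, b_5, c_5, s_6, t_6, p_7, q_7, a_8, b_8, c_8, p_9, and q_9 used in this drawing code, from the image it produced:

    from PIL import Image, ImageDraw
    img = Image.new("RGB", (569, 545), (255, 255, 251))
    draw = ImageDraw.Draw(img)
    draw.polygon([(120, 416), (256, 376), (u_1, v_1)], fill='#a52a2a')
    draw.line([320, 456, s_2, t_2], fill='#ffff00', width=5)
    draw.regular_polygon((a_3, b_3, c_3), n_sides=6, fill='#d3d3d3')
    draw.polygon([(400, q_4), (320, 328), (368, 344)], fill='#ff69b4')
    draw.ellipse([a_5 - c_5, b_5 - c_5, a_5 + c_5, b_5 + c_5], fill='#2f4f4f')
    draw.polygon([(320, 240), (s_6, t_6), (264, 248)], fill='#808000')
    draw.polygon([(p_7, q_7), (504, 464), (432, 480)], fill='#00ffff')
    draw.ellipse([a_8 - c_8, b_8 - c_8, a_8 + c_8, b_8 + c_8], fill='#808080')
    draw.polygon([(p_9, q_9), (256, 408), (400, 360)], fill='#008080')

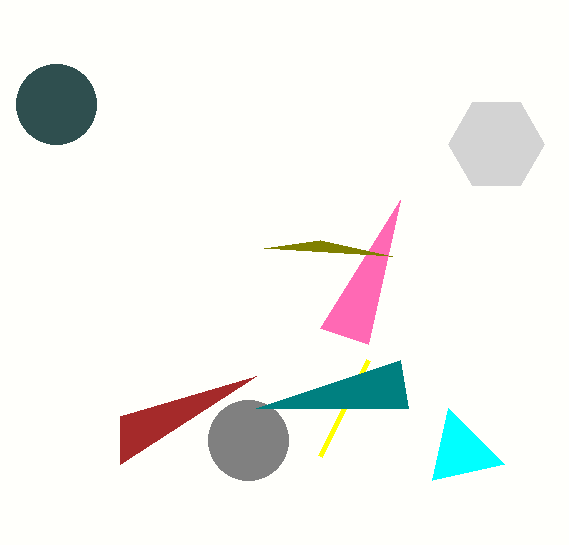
u_1 = 120; v_1 = 464; s_2 = 368; t_2 = 360; a_3 = 496; b_3 = 144; c_3 = 48; q_4 = 200; a_5 = 56; b_5 = 104; c_5 = 40; s_6 = 392; t_6 = 256; p_7 = 448; q_7 = 408; a_8 = 248; b_8 = 440; c_8 = 40; p_9 = 408; q_9 = 408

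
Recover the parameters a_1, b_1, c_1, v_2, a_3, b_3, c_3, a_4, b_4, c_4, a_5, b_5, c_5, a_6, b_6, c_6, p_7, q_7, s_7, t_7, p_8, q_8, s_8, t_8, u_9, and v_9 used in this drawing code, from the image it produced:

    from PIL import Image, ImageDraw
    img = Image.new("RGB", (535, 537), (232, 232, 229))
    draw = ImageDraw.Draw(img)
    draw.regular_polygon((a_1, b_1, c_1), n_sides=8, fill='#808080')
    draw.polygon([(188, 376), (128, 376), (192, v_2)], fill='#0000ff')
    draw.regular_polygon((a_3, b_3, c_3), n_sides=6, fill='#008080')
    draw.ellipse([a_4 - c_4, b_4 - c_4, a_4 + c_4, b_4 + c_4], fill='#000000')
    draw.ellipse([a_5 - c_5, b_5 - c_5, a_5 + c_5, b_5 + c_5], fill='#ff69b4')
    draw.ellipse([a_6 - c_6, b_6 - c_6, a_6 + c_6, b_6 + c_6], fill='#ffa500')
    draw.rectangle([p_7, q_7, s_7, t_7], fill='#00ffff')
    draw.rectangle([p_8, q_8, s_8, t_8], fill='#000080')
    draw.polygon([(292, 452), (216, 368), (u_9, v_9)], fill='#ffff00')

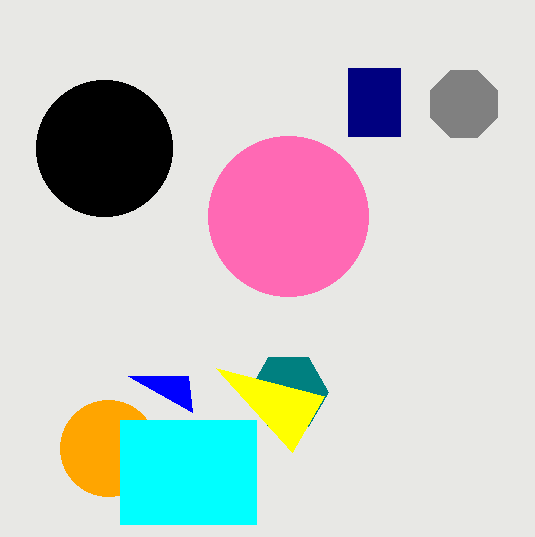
a_1 = 464, b_1 = 104, c_1 = 36, v_2 = 412, a_3 = 288, b_3 = 392, c_3 = 40, a_4 = 104, b_4 = 148, c_4 = 68, a_5 = 288, b_5 = 216, c_5 = 80, a_6 = 108, b_6 = 448, c_6 = 48, p_7 = 120, q_7 = 420, s_7 = 256, t_7 = 524, p_8 = 348, q_8 = 68, s_8 = 400, t_8 = 136, u_9 = 324, v_9 = 396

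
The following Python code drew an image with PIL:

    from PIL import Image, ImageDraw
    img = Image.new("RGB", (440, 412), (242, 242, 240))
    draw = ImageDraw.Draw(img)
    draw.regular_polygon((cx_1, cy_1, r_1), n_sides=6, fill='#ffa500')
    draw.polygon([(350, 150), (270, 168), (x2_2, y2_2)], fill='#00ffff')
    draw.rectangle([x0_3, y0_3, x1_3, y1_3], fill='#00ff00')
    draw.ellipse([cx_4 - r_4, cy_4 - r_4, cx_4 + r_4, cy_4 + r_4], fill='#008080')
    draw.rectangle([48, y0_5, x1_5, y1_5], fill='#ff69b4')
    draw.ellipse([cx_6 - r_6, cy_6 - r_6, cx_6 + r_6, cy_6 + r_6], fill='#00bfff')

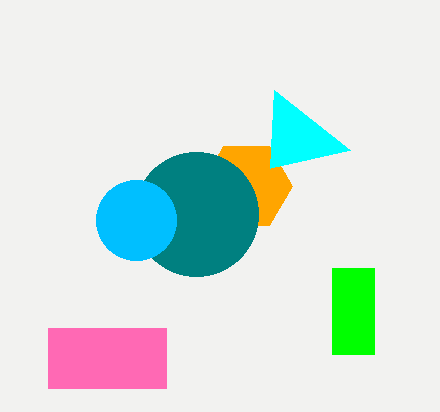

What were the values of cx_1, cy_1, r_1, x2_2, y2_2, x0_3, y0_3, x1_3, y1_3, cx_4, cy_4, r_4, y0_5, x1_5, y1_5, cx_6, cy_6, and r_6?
cx_1 = 246, cy_1 = 186, r_1 = 46, x2_2 = 274, y2_2 = 90, x0_3 = 332, y0_3 = 268, x1_3 = 374, y1_3 = 354, cx_4 = 196, cy_4 = 214, r_4 = 62, y0_5 = 328, x1_5 = 166, y1_5 = 388, cx_6 = 136, cy_6 = 220, r_6 = 40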